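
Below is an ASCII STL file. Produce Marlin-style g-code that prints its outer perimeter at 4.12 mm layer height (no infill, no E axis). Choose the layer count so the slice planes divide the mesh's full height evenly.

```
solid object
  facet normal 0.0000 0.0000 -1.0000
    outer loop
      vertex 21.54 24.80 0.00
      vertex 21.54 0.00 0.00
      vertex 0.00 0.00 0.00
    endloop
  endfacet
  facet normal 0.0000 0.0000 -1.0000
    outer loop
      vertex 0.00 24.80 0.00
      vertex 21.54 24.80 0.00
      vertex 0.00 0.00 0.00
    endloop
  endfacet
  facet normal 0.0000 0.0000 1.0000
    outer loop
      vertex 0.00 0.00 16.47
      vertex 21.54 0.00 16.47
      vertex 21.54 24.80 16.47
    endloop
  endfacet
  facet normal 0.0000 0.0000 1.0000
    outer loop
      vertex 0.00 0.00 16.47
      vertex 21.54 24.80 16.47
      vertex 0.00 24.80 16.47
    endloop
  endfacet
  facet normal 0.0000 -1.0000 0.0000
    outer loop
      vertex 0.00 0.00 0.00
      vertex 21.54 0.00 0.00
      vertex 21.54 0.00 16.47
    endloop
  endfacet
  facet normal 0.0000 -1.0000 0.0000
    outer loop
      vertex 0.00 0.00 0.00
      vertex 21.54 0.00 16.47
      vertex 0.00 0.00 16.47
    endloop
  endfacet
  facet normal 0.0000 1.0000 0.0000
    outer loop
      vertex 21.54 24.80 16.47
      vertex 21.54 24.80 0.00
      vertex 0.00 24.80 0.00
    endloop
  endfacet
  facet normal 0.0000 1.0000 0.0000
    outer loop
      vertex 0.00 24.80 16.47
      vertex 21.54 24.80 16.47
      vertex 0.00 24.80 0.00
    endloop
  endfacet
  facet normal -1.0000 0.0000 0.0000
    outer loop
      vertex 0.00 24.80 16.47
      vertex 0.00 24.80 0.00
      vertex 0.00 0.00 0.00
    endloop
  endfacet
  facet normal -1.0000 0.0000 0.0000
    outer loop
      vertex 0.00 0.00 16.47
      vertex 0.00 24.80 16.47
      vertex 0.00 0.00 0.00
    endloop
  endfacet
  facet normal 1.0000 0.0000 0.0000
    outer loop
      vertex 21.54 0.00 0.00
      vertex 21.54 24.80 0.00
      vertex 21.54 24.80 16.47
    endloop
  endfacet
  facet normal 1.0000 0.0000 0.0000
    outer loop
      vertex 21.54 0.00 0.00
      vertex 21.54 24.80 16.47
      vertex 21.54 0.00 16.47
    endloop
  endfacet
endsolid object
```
; perimeter-only toolpath
G21 ; units = mm
G90 ; absolute positioning
G28 ; home
; layer 1
G0 Z4.12
G0 X0.00 Y0.00
G1 X21.54 Y0.00
G1 X21.54 Y24.80
G1 X0.00 Y24.80
G1 X0.00 Y0.00
; layer 2
G0 Z8.23
G0 X0.00 Y0.00
G1 X21.54 Y0.00
G1 X21.54 Y24.80
G1 X0.00 Y24.80
G1 X0.00 Y0.00
; layer 3
G0 Z12.35
G0 X0.00 Y0.00
G1 X21.54 Y0.00
G1 X21.54 Y24.80
G1 X0.00 Y24.80
G1 X0.00 Y0.00
; layer 4
G0 Z16.47
G0 X0.00 Y0.00
G1 X21.54 Y0.00
G1 X21.54 Y24.80
G1 X0.00 Y24.80
G1 X0.00 Y0.00
M2 ; end

The solid is a rectangular box, roughly 21.5 × 24.8 mm footprint and 16.5 mm tall. Slicing at Δz = 4.12 mm — 4 equal slices spanning the solid's height, so layer i sits at z = i·h/4 — gives 4 non-empty perimeters. Each is a 4-segment closed polygon; G0 lifts to the layer z and rapids to the start vertex, then G1 traces the edges.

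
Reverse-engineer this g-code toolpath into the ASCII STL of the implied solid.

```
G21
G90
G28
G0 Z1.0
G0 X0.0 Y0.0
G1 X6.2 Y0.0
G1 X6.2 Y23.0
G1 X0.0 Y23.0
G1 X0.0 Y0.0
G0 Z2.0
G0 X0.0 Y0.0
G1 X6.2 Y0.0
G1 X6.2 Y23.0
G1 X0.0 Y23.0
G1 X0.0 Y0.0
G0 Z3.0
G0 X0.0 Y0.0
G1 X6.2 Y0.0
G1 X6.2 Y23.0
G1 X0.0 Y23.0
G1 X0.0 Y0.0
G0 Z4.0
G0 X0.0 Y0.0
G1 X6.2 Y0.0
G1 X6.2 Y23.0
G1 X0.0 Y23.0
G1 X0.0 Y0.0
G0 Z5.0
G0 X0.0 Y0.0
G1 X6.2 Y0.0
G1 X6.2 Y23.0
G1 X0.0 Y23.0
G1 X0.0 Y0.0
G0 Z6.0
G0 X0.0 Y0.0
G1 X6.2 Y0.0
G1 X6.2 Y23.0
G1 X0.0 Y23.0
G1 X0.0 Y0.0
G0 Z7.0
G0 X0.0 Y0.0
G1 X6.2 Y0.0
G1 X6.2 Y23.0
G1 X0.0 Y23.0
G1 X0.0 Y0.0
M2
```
solid part
  facet normal 0.0000 0.0000 -1.0000
    outer loop
      vertex 6.2 23.0 0.0
      vertex 6.2 0.0 0.0
      vertex 0.0 0.0 0.0
    endloop
  endfacet
  facet normal 0.0000 0.0000 -1.0000
    outer loop
      vertex 0.0 23.0 0.0
      vertex 6.2 23.0 0.0
      vertex 0.0 0.0 0.0
    endloop
  endfacet
  facet normal 0.0000 0.0000 1.0000
    outer loop
      vertex 0.0 0.0 7.0
      vertex 6.2 0.0 7.0
      vertex 6.2 23.0 7.0
    endloop
  endfacet
  facet normal 0.0000 0.0000 1.0000
    outer loop
      vertex 0.0 0.0 7.0
      vertex 6.2 23.0 7.0
      vertex 0.0 23.0 7.0
    endloop
  endfacet
  facet normal 0.0000 -1.0000 0.0000
    outer loop
      vertex 0.0 0.0 0.0
      vertex 6.2 0.0 0.0
      vertex 6.2 0.0 7.0
    endloop
  endfacet
  facet normal 0.0000 -1.0000 0.0000
    outer loop
      vertex 0.0 0.0 0.0
      vertex 6.2 0.0 7.0
      vertex 0.0 0.0 7.0
    endloop
  endfacet
  facet normal 0.0000 1.0000 0.0000
    outer loop
      vertex 6.2 23.0 7.0
      vertex 6.2 23.0 0.0
      vertex 0.0 23.0 0.0
    endloop
  endfacet
  facet normal 0.0000 1.0000 0.0000
    outer loop
      vertex 0.0 23.0 7.0
      vertex 6.2 23.0 7.0
      vertex 0.0 23.0 0.0
    endloop
  endfacet
  facet normal -1.0000 0.0000 0.0000
    outer loop
      vertex 0.0 23.0 7.0
      vertex 0.0 23.0 0.0
      vertex 0.0 0.0 0.0
    endloop
  endfacet
  facet normal -1.0000 0.0000 0.0000
    outer loop
      vertex 0.0 0.0 7.0
      vertex 0.0 23.0 7.0
      vertex 0.0 0.0 0.0
    endloop
  endfacet
  facet normal 1.0000 0.0000 0.0000
    outer loop
      vertex 6.2 0.0 0.0
      vertex 6.2 23.0 0.0
      vertex 6.2 23.0 7.0
    endloop
  endfacet
  facet normal 1.0000 0.0000 0.0000
    outer loop
      vertex 6.2 0.0 0.0
      vertex 6.2 23.0 7.0
      vertex 6.2 0.0 7.0
    endloop
  endfacet
endsolid part

The G0 Z moves step by Δz≈1.0 mm. Every layer's G1 loop is the same polygon, so the solid is a straight extrusion of it from z=0 to z≈7. Closing with flat bottom and top caps and triangulating gives 12 facets — a rectangular box, roughly 6.2 × 23 mm footprint and 7 mm tall.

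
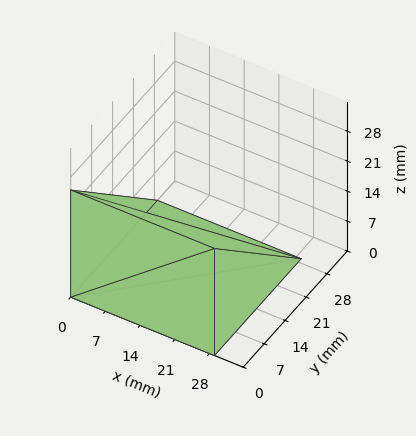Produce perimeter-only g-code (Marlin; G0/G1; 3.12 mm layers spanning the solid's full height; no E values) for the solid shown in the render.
Reading the render: the shape is a wedge (ramp): 29 × 29 mm base, rising to 25 mm along the y=0 edge and sloping linearly to z=0 at y=29 (dimensions read to the nearest mm from the axis ticks). For the g-code, the solid's height is divided into equal slices at the stated Δz and each level perimeter traced with G1 moves after a G0 lift.

; perimeter-only toolpath
G21 ; units = mm
G90 ; absolute positioning
G28 ; home
; layer 1
G0 Z3.12
G0 X0.00 Y0.00
G1 X29.00 Y0.00
G1 X29.00 Y25.38
G1 X0.00 Y25.38
G1 X0.00 Y0.00
; layer 2
G0 Z6.25
G0 X0.00 Y0.00
G1 X29.00 Y0.00
G1 X29.00 Y21.75
G1 X0.00 Y21.75
G1 X0.00 Y0.00
; layer 3
G0 Z9.38
G0 X0.00 Y0.00
G1 X29.00 Y0.00
G1 X29.00 Y18.12
G1 X0.00 Y18.12
G1 X0.00 Y0.00
; layer 4
G0 Z12.50
G0 X0.00 Y0.00
G1 X29.00 Y0.00
G1 X29.00 Y14.50
G1 X0.00 Y14.50
G1 X0.00 Y0.00
; layer 5
G0 Z15.62
G0 X0.00 Y0.00
G1 X29.00 Y0.00
G1 X29.00 Y10.88
G1 X0.00 Y10.88
G1 X0.00 Y0.00
; layer 6
G0 Z18.75
G0 X0.00 Y0.00
G1 X29.00 Y0.00
G1 X29.00 Y7.25
G1 X0.00 Y7.25
G1 X0.00 Y0.00
; layer 7
G0 Z21.88
G0 X0.00 Y0.00
G1 X29.00 Y0.00
G1 X29.00 Y3.62
G1 X0.00 Y3.62
G1 X0.00 Y0.00
M2 ; end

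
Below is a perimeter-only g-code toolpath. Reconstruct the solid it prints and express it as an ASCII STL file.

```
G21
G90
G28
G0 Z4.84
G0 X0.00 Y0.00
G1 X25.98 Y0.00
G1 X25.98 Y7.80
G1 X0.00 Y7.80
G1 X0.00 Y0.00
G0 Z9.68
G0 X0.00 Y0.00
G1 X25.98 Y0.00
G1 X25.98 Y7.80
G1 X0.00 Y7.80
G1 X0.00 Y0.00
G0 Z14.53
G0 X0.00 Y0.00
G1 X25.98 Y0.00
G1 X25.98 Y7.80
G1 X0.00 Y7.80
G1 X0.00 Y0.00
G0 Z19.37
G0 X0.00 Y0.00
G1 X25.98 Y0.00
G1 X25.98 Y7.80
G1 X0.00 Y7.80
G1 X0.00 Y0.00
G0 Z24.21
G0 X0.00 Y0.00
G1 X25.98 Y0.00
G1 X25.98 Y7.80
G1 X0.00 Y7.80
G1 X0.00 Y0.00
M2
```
solid part
  facet normal 0.0000 0.0000 -1.0000
    outer loop
      vertex 25.98 7.80 0.00
      vertex 25.98 0.00 0.00
      vertex 0.00 0.00 0.00
    endloop
  endfacet
  facet normal 0.0000 0.0000 -1.0000
    outer loop
      vertex 0.00 7.80 0.00
      vertex 25.98 7.80 0.00
      vertex 0.00 0.00 0.00
    endloop
  endfacet
  facet normal 0.0000 0.0000 1.0000
    outer loop
      vertex 0.00 0.00 24.21
      vertex 25.98 0.00 24.21
      vertex 25.98 7.80 24.21
    endloop
  endfacet
  facet normal 0.0000 0.0000 1.0000
    outer loop
      vertex 0.00 0.00 24.21
      vertex 25.98 7.80 24.21
      vertex 0.00 7.80 24.21
    endloop
  endfacet
  facet normal 0.0000 -1.0000 0.0000
    outer loop
      vertex 0.00 0.00 0.00
      vertex 25.98 0.00 0.00
      vertex 25.98 0.00 24.21
    endloop
  endfacet
  facet normal 0.0000 -1.0000 0.0000
    outer loop
      vertex 0.00 0.00 0.00
      vertex 25.98 0.00 24.21
      vertex 0.00 0.00 24.21
    endloop
  endfacet
  facet normal 0.0000 1.0000 0.0000
    outer loop
      vertex 25.98 7.80 24.21
      vertex 25.98 7.80 0.00
      vertex 0.00 7.80 0.00
    endloop
  endfacet
  facet normal 0.0000 1.0000 0.0000
    outer loop
      vertex 0.00 7.80 24.21
      vertex 25.98 7.80 24.21
      vertex 0.00 7.80 0.00
    endloop
  endfacet
  facet normal -1.0000 0.0000 0.0000
    outer loop
      vertex 0.00 7.80 24.21
      vertex 0.00 7.80 0.00
      vertex 0.00 0.00 0.00
    endloop
  endfacet
  facet normal -1.0000 0.0000 0.0000
    outer loop
      vertex 0.00 0.00 24.21
      vertex 0.00 7.80 24.21
      vertex 0.00 0.00 0.00
    endloop
  endfacet
  facet normal 1.0000 0.0000 0.0000
    outer loop
      vertex 25.98 0.00 0.00
      vertex 25.98 7.80 0.00
      vertex 25.98 7.80 24.21
    endloop
  endfacet
  facet normal 1.0000 0.0000 0.0000
    outer loop
      vertex 25.98 0.00 0.00
      vertex 25.98 7.80 24.21
      vertex 25.98 0.00 24.21
    endloop
  endfacet
endsolid part

The G0 Z moves step by Δz≈4.84 mm. Every layer's G1 loop is the same polygon, so the solid is a straight extrusion of it from z=0 to z≈24.2. Closing with flat bottom and top caps and triangulating gives 12 facets — a rectangular box, roughly 26 × 7.8 mm footprint and 24.2 mm tall.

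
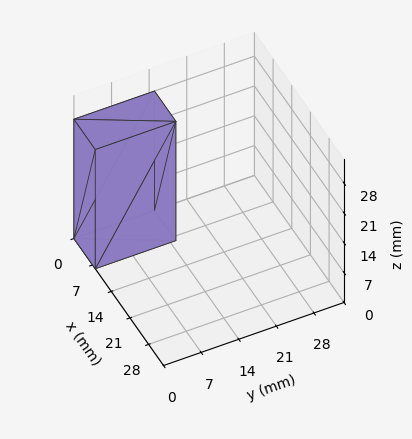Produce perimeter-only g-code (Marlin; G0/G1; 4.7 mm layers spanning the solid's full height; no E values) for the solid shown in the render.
Reading the render: the shape is a rectangular box, roughly 8 × 15 mm footprint and 28 mm tall (dimensions read to the nearest mm from the axis ticks). For the g-code, the solid's height is divided into equal slices at the stated Δz and each level perimeter traced with G1 moves after a G0 lift.

; perimeter-only toolpath
G21 ; units = mm
G90 ; absolute positioning
G28 ; home
; layer 1
G0 Z4.7
G0 X0.0 Y0.0
G1 X8.0 Y0.0
G1 X8.0 Y15.0
G1 X0.0 Y15.0
G1 X0.0 Y0.0
; layer 2
G0 Z9.3
G0 X0.0 Y0.0
G1 X8.0 Y0.0
G1 X8.0 Y15.0
G1 X0.0 Y15.0
G1 X0.0 Y0.0
; layer 3
G0 Z14.0
G0 X0.0 Y0.0
G1 X8.0 Y0.0
G1 X8.0 Y15.0
G1 X0.0 Y15.0
G1 X0.0 Y0.0
; layer 4
G0 Z18.7
G0 X0.0 Y0.0
G1 X8.0 Y0.0
G1 X8.0 Y15.0
G1 X0.0 Y15.0
G1 X0.0 Y0.0
; layer 5
G0 Z23.3
G0 X0.0 Y0.0
G1 X8.0 Y0.0
G1 X8.0 Y15.0
G1 X0.0 Y15.0
G1 X0.0 Y0.0
; layer 6
G0 Z28.0
G0 X0.0 Y0.0
G1 X8.0 Y0.0
G1 X8.0 Y15.0
G1 X0.0 Y15.0
G1 X0.0 Y0.0
M2 ; end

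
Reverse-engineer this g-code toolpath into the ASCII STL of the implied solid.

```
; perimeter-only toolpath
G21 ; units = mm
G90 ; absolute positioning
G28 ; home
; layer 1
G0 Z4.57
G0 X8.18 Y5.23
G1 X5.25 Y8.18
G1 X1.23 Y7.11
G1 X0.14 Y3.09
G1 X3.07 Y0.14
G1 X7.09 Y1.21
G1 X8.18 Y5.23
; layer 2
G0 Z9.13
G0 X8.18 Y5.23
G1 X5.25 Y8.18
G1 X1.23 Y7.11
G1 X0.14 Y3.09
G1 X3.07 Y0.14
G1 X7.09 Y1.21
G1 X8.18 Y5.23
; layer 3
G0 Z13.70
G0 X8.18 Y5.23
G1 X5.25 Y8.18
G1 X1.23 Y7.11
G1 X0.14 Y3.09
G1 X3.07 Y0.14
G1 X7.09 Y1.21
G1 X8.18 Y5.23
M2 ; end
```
solid part
  facet normal 0.0000 0.0000 -1.0000
    outer loop
      vertex 1.23 7.11 0.00
      vertex 5.25 8.18 0.00
      vertex 8.18 5.23 0.00
    endloop
  endfacet
  facet normal 0.0000 0.0000 -1.0000
    outer loop
      vertex 0.14 3.09 0.00
      vertex 1.23 7.11 0.00
      vertex 8.18 5.23 0.00
    endloop
  endfacet
  facet normal 0.0000 0.0000 -1.0000
    outer loop
      vertex 3.07 0.14 0.00
      vertex 0.14 3.09 0.00
      vertex 8.18 5.23 0.00
    endloop
  endfacet
  facet normal 0.0000 0.0000 -1.0000
    outer loop
      vertex 7.09 1.21 0.00
      vertex 3.07 0.14 0.00
      vertex 8.18 5.23 0.00
    endloop
  endfacet
  facet normal 0.0000 0.0000 1.0000
    outer loop
      vertex 8.18 5.23 13.70
      vertex 5.25 8.18 13.70
      vertex 1.23 7.11 13.70
    endloop
  endfacet
  facet normal 0.0000 0.0000 1.0000
    outer loop
      vertex 8.18 5.23 13.70
      vertex 1.23 7.11 13.70
      vertex 0.14 3.09 13.70
    endloop
  endfacet
  facet normal 0.0000 0.0000 1.0000
    outer loop
      vertex 8.18 5.23 13.70
      vertex 0.14 3.09 13.70
      vertex 3.07 0.14 13.70
    endloop
  endfacet
  facet normal 0.0000 0.0000 1.0000
    outer loop
      vertex 8.18 5.23 13.70
      vertex 3.07 0.14 13.70
      vertex 7.09 1.21 13.70
    endloop
  endfacet
  facet normal 0.7095 0.7047 0.0000
    outer loop
      vertex 8.18 5.23 0.00
      vertex 5.25 8.18 0.00
      vertex 5.25 8.18 13.70
    endloop
  endfacet
  facet normal 0.7095 0.7047 0.0000
    outer loop
      vertex 8.18 5.23 0.00
      vertex 5.25 8.18 13.70
      vertex 8.18 5.23 13.70
    endloop
  endfacet
  facet normal -0.2572 0.9664 0.0000
    outer loop
      vertex 5.25 8.18 0.00
      vertex 1.23 7.11 0.00
      vertex 1.23 7.11 13.70
    endloop
  endfacet
  facet normal -0.2572 0.9664 0.0000
    outer loop
      vertex 5.25 8.18 0.00
      vertex 1.23 7.11 13.70
      vertex 5.25 8.18 13.70
    endloop
  endfacet
  facet normal -0.9652 0.2617 0.0000
    outer loop
      vertex 1.23 7.11 0.00
      vertex 0.14 3.09 0.00
      vertex 0.14 3.09 13.70
    endloop
  endfacet
  facet normal -0.9652 0.2617 0.0000
    outer loop
      vertex 1.23 7.11 0.00
      vertex 0.14 3.09 13.70
      vertex 1.23 7.11 13.70
    endloop
  endfacet
  facet normal -0.7095 -0.7047 0.0000
    outer loop
      vertex 0.14 3.09 0.00
      vertex 3.07 0.14 0.00
      vertex 3.07 0.14 13.70
    endloop
  endfacet
  facet normal -0.7095 -0.7047 0.0000
    outer loop
      vertex 0.14 3.09 0.00
      vertex 3.07 0.14 13.70
      vertex 0.14 3.09 13.70
    endloop
  endfacet
  facet normal 0.2572 -0.9664 0.0000
    outer loop
      vertex 3.07 0.14 0.00
      vertex 7.09 1.21 0.00
      vertex 7.09 1.21 13.70
    endloop
  endfacet
  facet normal 0.2572 -0.9664 0.0000
    outer loop
      vertex 3.07 0.14 0.00
      vertex 7.09 1.21 13.70
      vertex 3.07 0.14 13.70
    endloop
  endfacet
  facet normal 0.9652 -0.2617 0.0000
    outer loop
      vertex 7.09 1.21 0.00
      vertex 8.18 5.23 0.00
      vertex 8.18 5.23 13.70
    endloop
  endfacet
  facet normal 0.9652 -0.2617 0.0000
    outer loop
      vertex 7.09 1.21 0.00
      vertex 8.18 5.23 13.70
      vertex 7.09 1.21 13.70
    endloop
  endfacet
endsolid part

The G0 Z moves step by Δz≈4.57 mm. Every layer's G1 loop is the same polygon, so the solid is a straight extrusion of it from z=0 to z≈13.7. Closing with flat bottom and top caps and triangulating gives 20 facets — a regular 6-sided prism (a cylinder approximated with 6 flat sides), circumscribed radius ≈ 4.16 mm, height ≈ 13.7 mm.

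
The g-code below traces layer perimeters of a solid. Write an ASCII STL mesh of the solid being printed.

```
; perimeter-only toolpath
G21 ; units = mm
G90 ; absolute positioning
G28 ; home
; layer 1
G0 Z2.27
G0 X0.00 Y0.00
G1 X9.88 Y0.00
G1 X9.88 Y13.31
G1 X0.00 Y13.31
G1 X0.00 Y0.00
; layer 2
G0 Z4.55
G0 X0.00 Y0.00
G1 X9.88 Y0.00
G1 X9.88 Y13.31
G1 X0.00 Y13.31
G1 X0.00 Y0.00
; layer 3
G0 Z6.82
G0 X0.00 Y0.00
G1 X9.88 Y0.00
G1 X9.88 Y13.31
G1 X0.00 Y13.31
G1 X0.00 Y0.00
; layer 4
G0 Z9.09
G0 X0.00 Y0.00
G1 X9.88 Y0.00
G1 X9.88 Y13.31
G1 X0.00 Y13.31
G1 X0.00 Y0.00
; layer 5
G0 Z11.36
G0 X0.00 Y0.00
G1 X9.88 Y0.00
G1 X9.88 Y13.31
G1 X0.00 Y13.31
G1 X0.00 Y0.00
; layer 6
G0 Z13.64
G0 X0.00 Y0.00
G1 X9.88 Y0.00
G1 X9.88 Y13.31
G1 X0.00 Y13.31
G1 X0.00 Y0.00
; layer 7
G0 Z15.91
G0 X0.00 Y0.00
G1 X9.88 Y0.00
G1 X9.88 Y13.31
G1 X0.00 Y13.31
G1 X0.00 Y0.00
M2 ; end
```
solid part
  facet normal 0.0000 0.0000 -1.0000
    outer loop
      vertex 9.88 13.31 0.00
      vertex 9.88 0.00 0.00
      vertex 0.00 0.00 0.00
    endloop
  endfacet
  facet normal 0.0000 0.0000 -1.0000
    outer loop
      vertex 0.00 13.31 0.00
      vertex 9.88 13.31 0.00
      vertex 0.00 0.00 0.00
    endloop
  endfacet
  facet normal 0.0000 0.0000 1.0000
    outer loop
      vertex 0.00 0.00 15.91
      vertex 9.88 0.00 15.91
      vertex 9.88 13.31 15.91
    endloop
  endfacet
  facet normal 0.0000 0.0000 1.0000
    outer loop
      vertex 0.00 0.00 15.91
      vertex 9.88 13.31 15.91
      vertex 0.00 13.31 15.91
    endloop
  endfacet
  facet normal 0.0000 -1.0000 0.0000
    outer loop
      vertex 0.00 0.00 0.00
      vertex 9.88 0.00 0.00
      vertex 9.88 0.00 15.91
    endloop
  endfacet
  facet normal 0.0000 -1.0000 0.0000
    outer loop
      vertex 0.00 0.00 0.00
      vertex 9.88 0.00 15.91
      vertex 0.00 0.00 15.91
    endloop
  endfacet
  facet normal 0.0000 1.0000 0.0000
    outer loop
      vertex 9.88 13.31 15.91
      vertex 9.88 13.31 0.00
      vertex 0.00 13.31 0.00
    endloop
  endfacet
  facet normal 0.0000 1.0000 0.0000
    outer loop
      vertex 0.00 13.31 15.91
      vertex 9.88 13.31 15.91
      vertex 0.00 13.31 0.00
    endloop
  endfacet
  facet normal -1.0000 0.0000 0.0000
    outer loop
      vertex 0.00 13.31 15.91
      vertex 0.00 13.31 0.00
      vertex 0.00 0.00 0.00
    endloop
  endfacet
  facet normal -1.0000 0.0000 0.0000
    outer loop
      vertex 0.00 0.00 15.91
      vertex 0.00 13.31 15.91
      vertex 0.00 0.00 0.00
    endloop
  endfacet
  facet normal 1.0000 0.0000 0.0000
    outer loop
      vertex 9.88 0.00 0.00
      vertex 9.88 13.31 0.00
      vertex 9.88 13.31 15.91
    endloop
  endfacet
  facet normal 1.0000 0.0000 0.0000
    outer loop
      vertex 9.88 0.00 0.00
      vertex 9.88 13.31 15.91
      vertex 9.88 0.00 15.91
    endloop
  endfacet
endsolid part

The G0 Z moves step by Δz≈2.27 mm. Every layer's G1 loop is the same polygon, so the solid is a straight extrusion of it from z=0 to z≈15.9. Closing with flat bottom and top caps and triangulating gives 12 facets — a rectangular box, roughly 9.88 × 13.3 mm footprint and 15.9 mm tall.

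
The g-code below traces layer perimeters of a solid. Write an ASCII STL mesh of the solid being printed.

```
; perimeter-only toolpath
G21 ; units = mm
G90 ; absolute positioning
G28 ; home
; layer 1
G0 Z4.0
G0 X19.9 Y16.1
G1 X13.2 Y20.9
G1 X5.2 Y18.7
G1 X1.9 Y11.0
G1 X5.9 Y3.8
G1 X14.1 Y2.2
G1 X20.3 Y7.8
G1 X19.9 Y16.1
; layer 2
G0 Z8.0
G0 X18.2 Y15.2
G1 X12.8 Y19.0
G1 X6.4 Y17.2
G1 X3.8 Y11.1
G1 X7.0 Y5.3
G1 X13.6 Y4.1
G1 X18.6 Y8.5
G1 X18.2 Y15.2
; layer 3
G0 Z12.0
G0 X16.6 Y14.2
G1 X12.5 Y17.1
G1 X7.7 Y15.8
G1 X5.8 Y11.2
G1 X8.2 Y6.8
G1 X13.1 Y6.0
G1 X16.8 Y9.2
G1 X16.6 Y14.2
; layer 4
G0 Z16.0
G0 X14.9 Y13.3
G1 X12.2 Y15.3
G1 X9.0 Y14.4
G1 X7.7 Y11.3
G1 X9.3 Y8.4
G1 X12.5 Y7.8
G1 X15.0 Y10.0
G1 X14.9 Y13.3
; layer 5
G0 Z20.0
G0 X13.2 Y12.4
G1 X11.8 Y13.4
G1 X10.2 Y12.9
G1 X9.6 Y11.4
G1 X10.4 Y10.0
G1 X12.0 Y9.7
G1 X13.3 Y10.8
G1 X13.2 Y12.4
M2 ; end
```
solid part
  facet normal 0.0000 0.0000 -1.0000
    outer loop
      vertex 3.9 20.1 0.0
      vertex 13.5 22.8 0.0
      vertex 21.6 17.0 0.0
    endloop
  endfacet
  facet normal 0.0000 0.0000 -1.0000
    outer loop
      vertex 0.0 10.9 0.0
      vertex 3.9 20.1 0.0
      vertex 21.6 17.0 0.0
    endloop
  endfacet
  facet normal 0.0000 0.0000 -1.0000
    outer loop
      vertex 4.8 2.2 0.0
      vertex 0.0 10.9 0.0
      vertex 21.6 17.0 0.0
    endloop
  endfacet
  facet normal 0.0000 0.0000 -1.0000
    outer loop
      vertex 14.6 0.4 0.0
      vertex 4.8 2.2 0.0
      vertex 21.6 17.0 0.0
    endloop
  endfacet
  facet normal 0.0000 0.0000 -1.0000
    outer loop
      vertex 22.1 7.0 0.0
      vertex 14.6 0.4 0.0
      vertex 21.6 17.0 0.0
    endloop
  endfacet
  facet normal 0.5346 0.7466 0.3961
    outer loop
      vertex 21.6 17.0 0.0
      vertex 13.5 22.8 0.0
      vertex 11.5 11.5 24.0
    endloop
  endfacet
  facet normal -0.2487 0.8841 0.3956
    outer loop
      vertex 13.5 22.8 0.0
      vertex 3.9 20.1 0.0
      vertex 11.5 11.5 24.0
    endloop
  endfacet
  facet normal -0.8454 0.3584 0.3961
    outer loop
      vertex 3.9 20.1 0.0
      vertex 0.0 10.9 0.0
      vertex 11.5 11.5 24.0
    endloop
  endfacet
  facet normal -0.8039 -0.4435 0.3963
    outer loop
      vertex 0.0 10.9 0.0
      vertex 4.8 2.2 0.0
      vertex 11.5 11.5 24.0
    endloop
  endfacet
  facet normal -0.1659 -0.9030 0.3962
    outer loop
      vertex 4.8 2.2 0.0
      vertex 14.6 0.4 0.0
      vertex 11.5 11.5 24.0
    endloop
  endfacet
  facet normal 0.6063 -0.6890 0.3970
    outer loop
      vertex 14.6 0.4 0.0
      vertex 22.1 7.0 0.0
      vertex 11.5 11.5 24.0
    endloop
  endfacet
  facet normal 0.9169 0.0458 0.3964
    outer loop
      vertex 22.1 7.0 0.0
      vertex 21.6 17.0 0.0
      vertex 11.5 11.5 24.0
    endloop
  endfacet
endsolid part

The G0 Z moves step by Δz≈4.0 mm. The G1 loops shrink linearly with z, so the solid tapers from its base footprint up to z≈24. Closing with a flat bottom cap and the tapered top and triangulating gives 12 facets — a regular 7-sided pyramid, base circumscribed radius ≈ 11.5 mm, apex at z ≈ 24 mm.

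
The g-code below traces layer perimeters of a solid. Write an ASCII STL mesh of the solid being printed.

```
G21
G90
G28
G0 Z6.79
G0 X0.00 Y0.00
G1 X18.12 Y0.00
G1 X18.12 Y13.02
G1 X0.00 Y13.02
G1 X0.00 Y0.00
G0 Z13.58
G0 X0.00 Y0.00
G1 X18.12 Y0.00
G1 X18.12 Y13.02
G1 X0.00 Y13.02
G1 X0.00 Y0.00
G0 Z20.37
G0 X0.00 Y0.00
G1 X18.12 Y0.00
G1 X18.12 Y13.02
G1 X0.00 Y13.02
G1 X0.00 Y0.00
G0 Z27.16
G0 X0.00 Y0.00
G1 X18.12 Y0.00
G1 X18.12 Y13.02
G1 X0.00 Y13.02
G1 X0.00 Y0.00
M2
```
solid part
  facet normal 0.0000 0.0000 -1.0000
    outer loop
      vertex 18.12 13.02 0.00
      vertex 18.12 0.00 0.00
      vertex 0.00 0.00 0.00
    endloop
  endfacet
  facet normal 0.0000 0.0000 -1.0000
    outer loop
      vertex 0.00 13.02 0.00
      vertex 18.12 13.02 0.00
      vertex 0.00 0.00 0.00
    endloop
  endfacet
  facet normal 0.0000 0.0000 1.0000
    outer loop
      vertex 0.00 0.00 27.16
      vertex 18.12 0.00 27.16
      vertex 18.12 13.02 27.16
    endloop
  endfacet
  facet normal 0.0000 0.0000 1.0000
    outer loop
      vertex 0.00 0.00 27.16
      vertex 18.12 13.02 27.16
      vertex 0.00 13.02 27.16
    endloop
  endfacet
  facet normal 0.0000 -1.0000 0.0000
    outer loop
      vertex 0.00 0.00 0.00
      vertex 18.12 0.00 0.00
      vertex 18.12 0.00 27.16
    endloop
  endfacet
  facet normal 0.0000 -1.0000 0.0000
    outer loop
      vertex 0.00 0.00 0.00
      vertex 18.12 0.00 27.16
      vertex 0.00 0.00 27.16
    endloop
  endfacet
  facet normal 0.0000 1.0000 0.0000
    outer loop
      vertex 18.12 13.02 27.16
      vertex 18.12 13.02 0.00
      vertex 0.00 13.02 0.00
    endloop
  endfacet
  facet normal 0.0000 1.0000 0.0000
    outer loop
      vertex 0.00 13.02 27.16
      vertex 18.12 13.02 27.16
      vertex 0.00 13.02 0.00
    endloop
  endfacet
  facet normal -1.0000 0.0000 0.0000
    outer loop
      vertex 0.00 13.02 27.16
      vertex 0.00 13.02 0.00
      vertex 0.00 0.00 0.00
    endloop
  endfacet
  facet normal -1.0000 0.0000 0.0000
    outer loop
      vertex 0.00 0.00 27.16
      vertex 0.00 13.02 27.16
      vertex 0.00 0.00 0.00
    endloop
  endfacet
  facet normal 1.0000 0.0000 0.0000
    outer loop
      vertex 18.12 0.00 0.00
      vertex 18.12 13.02 0.00
      vertex 18.12 13.02 27.16
    endloop
  endfacet
  facet normal 1.0000 0.0000 0.0000
    outer loop
      vertex 18.12 0.00 0.00
      vertex 18.12 13.02 27.16
      vertex 18.12 0.00 27.16
    endloop
  endfacet
endsolid part

The G0 Z moves step by Δz≈6.79 mm. Every layer's G1 loop is the same polygon, so the solid is a straight extrusion of it from z=0 to z≈27.2. Closing with flat bottom and top caps and triangulating gives 12 facets — a rectangular box, roughly 18.1 × 13 mm footprint and 27.2 mm tall.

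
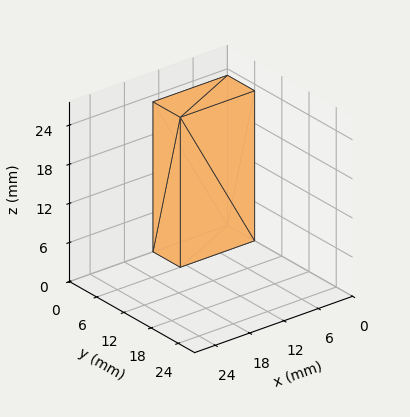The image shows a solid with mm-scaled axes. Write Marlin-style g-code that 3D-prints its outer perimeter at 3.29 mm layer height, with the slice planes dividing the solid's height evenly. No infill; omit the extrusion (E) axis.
Reading the render: the shape is a rectangular box, roughly 13 × 6 mm footprint and 23 mm tall (dimensions read to the nearest mm from the axis ticks). For the g-code, the solid's height is divided into equal slices at the stated Δz and each level perimeter traced with G1 moves after a G0 lift.

; perimeter-only toolpath
G21 ; units = mm
G90 ; absolute positioning
G28 ; home
; layer 1
G0 Z3.29
G0 X0.00 Y0.00
G1 X13.00 Y0.00
G1 X13.00 Y6.00
G1 X0.00 Y6.00
G1 X0.00 Y0.00
; layer 2
G0 Z6.57
G0 X0.00 Y0.00
G1 X13.00 Y0.00
G1 X13.00 Y6.00
G1 X0.00 Y6.00
G1 X0.00 Y0.00
; layer 3
G0 Z9.86
G0 X0.00 Y0.00
G1 X13.00 Y0.00
G1 X13.00 Y6.00
G1 X0.00 Y6.00
G1 X0.00 Y0.00
; layer 4
G0 Z13.14
G0 X0.00 Y0.00
G1 X13.00 Y0.00
G1 X13.00 Y6.00
G1 X0.00 Y6.00
G1 X0.00 Y0.00
; layer 5
G0 Z16.43
G0 X0.00 Y0.00
G1 X13.00 Y0.00
G1 X13.00 Y6.00
G1 X0.00 Y6.00
G1 X0.00 Y0.00
; layer 6
G0 Z19.71
G0 X0.00 Y0.00
G1 X13.00 Y0.00
G1 X13.00 Y6.00
G1 X0.00 Y6.00
G1 X0.00 Y0.00
; layer 7
G0 Z23.00
G0 X0.00 Y0.00
G1 X13.00 Y0.00
G1 X13.00 Y6.00
G1 X0.00 Y6.00
G1 X0.00 Y0.00
M2 ; end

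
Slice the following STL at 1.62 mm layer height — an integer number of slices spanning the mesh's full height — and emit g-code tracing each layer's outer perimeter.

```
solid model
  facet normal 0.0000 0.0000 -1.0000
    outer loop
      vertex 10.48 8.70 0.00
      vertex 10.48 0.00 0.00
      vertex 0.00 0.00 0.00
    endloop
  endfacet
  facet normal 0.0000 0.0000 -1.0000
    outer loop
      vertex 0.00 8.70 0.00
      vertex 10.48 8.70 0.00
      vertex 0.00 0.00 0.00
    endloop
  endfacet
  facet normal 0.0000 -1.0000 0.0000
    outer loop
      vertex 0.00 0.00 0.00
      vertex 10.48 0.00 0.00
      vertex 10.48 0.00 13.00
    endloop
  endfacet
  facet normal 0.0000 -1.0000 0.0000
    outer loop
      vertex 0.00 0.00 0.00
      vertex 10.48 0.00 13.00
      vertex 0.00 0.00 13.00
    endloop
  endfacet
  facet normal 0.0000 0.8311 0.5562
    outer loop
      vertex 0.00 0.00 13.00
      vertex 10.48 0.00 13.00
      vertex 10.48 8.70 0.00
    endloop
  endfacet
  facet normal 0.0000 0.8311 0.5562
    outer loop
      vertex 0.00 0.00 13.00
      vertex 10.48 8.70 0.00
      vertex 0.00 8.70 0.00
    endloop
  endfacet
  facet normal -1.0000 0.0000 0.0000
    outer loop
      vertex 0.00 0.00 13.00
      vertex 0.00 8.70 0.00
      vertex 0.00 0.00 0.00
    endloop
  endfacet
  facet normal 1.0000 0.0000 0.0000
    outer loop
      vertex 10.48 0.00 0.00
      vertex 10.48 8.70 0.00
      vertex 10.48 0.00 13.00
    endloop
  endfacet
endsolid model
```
; perimeter-only toolpath
G21 ; units = mm
G90 ; absolute positioning
G28 ; home
; layer 1
G0 Z1.62
G0 X0.00 Y0.00
G1 X10.48 Y0.00
G1 X10.48 Y7.61
G1 X0.00 Y7.61
G1 X0.00 Y0.00
; layer 2
G0 Z3.25
G0 X0.00 Y0.00
G1 X10.48 Y0.00
G1 X10.48 Y6.52
G1 X0.00 Y6.52
G1 X0.00 Y0.00
; layer 3
G0 Z4.88
G0 X0.00 Y0.00
G1 X10.48 Y0.00
G1 X10.48 Y5.44
G1 X0.00 Y5.44
G1 X0.00 Y0.00
; layer 4
G0 Z6.50
G0 X0.00 Y0.00
G1 X10.48 Y0.00
G1 X10.48 Y4.35
G1 X0.00 Y4.35
G1 X0.00 Y0.00
; layer 5
G0 Z8.12
G0 X0.00 Y0.00
G1 X10.48 Y0.00
G1 X10.48 Y3.26
G1 X0.00 Y3.26
G1 X0.00 Y0.00
; layer 6
G0 Z9.75
G0 X0.00 Y0.00
G1 X10.48 Y0.00
G1 X10.48 Y2.17
G1 X0.00 Y2.17
G1 X0.00 Y0.00
; layer 7
G0 Z11.38
G0 X0.00 Y0.00
G1 X10.48 Y0.00
G1 X10.48 Y1.09
G1 X0.00 Y1.09
G1 X0.00 Y0.00
M2 ; end

The solid is a wedge (ramp): 10.5 × 8.7 mm base, rising to 13 mm along the y=0 edge and sloping linearly to z=0 at y=8.7. Slicing at Δz = 1.62 mm — 8 equal slices spanning the solid's height, so layer i sits at z = i·h/8 — gives 7 non-empty perimeters. Each is a 4-segment closed polygon; G0 lifts to the layer z and rapids to the start vertex, then G1 traces the edges. The cross-section shrinks linearly with z (the slice at the apex is degenerate and omitted).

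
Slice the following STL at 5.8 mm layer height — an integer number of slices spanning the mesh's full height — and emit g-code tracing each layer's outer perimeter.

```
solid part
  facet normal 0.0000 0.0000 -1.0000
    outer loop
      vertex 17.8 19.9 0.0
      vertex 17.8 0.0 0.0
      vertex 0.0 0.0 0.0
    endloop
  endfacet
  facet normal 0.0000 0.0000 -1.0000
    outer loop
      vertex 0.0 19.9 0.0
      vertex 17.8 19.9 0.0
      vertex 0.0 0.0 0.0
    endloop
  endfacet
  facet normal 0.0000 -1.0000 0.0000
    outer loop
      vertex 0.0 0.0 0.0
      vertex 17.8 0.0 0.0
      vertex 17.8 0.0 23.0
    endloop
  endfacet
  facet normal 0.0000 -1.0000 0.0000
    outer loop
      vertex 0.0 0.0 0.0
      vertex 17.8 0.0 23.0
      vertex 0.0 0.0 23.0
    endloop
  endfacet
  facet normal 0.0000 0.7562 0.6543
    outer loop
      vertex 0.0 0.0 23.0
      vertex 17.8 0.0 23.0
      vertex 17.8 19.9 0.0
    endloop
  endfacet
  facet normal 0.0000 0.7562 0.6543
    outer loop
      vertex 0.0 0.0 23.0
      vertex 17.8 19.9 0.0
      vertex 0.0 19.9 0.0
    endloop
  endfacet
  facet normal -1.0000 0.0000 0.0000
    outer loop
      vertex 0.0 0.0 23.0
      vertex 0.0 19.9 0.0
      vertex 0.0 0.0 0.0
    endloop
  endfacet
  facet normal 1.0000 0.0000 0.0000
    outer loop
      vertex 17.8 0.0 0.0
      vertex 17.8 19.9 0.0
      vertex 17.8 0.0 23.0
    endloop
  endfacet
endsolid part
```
; perimeter-only toolpath
G21 ; units = mm
G90 ; absolute positioning
G28 ; home
; layer 1
G0 Z5.8
G0 X0.0 Y0.0
G1 X17.8 Y0.0
G1 X17.8 Y14.9
G1 X0.0 Y14.9
G1 X0.0 Y0.0
; layer 2
G0 Z11.5
G0 X0.0 Y0.0
G1 X17.8 Y0.0
G1 X17.8 Y9.9
G1 X0.0 Y9.9
G1 X0.0 Y0.0
; layer 3
G0 Z17.2
G0 X0.0 Y0.0
G1 X17.8 Y0.0
G1 X17.8 Y5.0
G1 X0.0 Y5.0
G1 X0.0 Y0.0
M2 ; end

The solid is a wedge (ramp): 17.8 × 19.9 mm base, rising to 23 mm along the y=0 edge and sloping linearly to z=0 at y=19.9. Slicing at Δz = 5.8 mm — 4 equal slices spanning the solid's height, so layer i sits at z = i·h/4 — gives 3 non-empty perimeters. Each is a 4-segment closed polygon; G0 lifts to the layer z and rapids to the start vertex, then G1 traces the edges. The cross-section shrinks linearly with z (the slice at the apex is degenerate and omitted).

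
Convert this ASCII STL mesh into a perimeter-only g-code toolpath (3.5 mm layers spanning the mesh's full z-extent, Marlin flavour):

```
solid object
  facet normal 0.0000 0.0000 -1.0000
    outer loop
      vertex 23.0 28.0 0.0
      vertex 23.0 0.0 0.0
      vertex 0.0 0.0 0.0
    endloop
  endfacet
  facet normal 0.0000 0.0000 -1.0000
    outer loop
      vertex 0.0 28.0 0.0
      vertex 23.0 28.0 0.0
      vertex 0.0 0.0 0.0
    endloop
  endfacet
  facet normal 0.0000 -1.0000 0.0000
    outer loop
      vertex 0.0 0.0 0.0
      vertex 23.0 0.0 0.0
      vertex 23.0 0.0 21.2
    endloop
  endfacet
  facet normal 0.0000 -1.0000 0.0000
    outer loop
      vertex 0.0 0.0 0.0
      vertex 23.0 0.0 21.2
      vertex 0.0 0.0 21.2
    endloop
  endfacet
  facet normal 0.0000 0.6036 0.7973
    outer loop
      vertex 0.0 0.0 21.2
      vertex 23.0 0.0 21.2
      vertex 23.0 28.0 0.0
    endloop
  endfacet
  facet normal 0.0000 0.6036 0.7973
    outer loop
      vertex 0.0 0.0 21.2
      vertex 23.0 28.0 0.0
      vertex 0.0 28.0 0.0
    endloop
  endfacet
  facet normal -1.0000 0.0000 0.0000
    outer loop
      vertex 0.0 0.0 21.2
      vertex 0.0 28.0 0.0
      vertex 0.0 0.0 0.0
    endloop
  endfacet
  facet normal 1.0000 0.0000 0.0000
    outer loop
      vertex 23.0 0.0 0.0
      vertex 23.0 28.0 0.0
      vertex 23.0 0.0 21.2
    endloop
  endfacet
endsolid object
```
; perimeter-only toolpath
G21 ; units = mm
G90 ; absolute positioning
G28 ; home
; layer 1
G0 Z3.5
G0 X0.0 Y0.0
G1 X23.0 Y0.0
G1 X23.0 Y23.3
G1 X0.0 Y23.3
G1 X0.0 Y0.0
; layer 2
G0 Z7.1
G0 X0.0 Y0.0
G1 X23.0 Y0.0
G1 X23.0 Y18.7
G1 X0.0 Y18.7
G1 X0.0 Y0.0
; layer 3
G0 Z10.6
G0 X0.0 Y0.0
G1 X23.0 Y0.0
G1 X23.0 Y14.0
G1 X0.0 Y14.0
G1 X0.0 Y0.0
; layer 4
G0 Z14.1
G0 X0.0 Y0.0
G1 X23.0 Y0.0
G1 X23.0 Y9.3
G1 X0.0 Y9.3
G1 X0.0 Y0.0
; layer 5
G0 Z17.7
G0 X0.0 Y0.0
G1 X23.0 Y0.0
G1 X23.0 Y4.7
G1 X0.0 Y4.7
G1 X0.0 Y0.0
M2 ; end

The solid is a wedge (ramp): 23 × 28 mm base, rising to 21.2 mm along the y=0 edge and sloping linearly to z=0 at y=28. Slicing at Δz = 3.5 mm — 6 equal slices spanning the solid's height, so layer i sits at z = i·h/6 — gives 5 non-empty perimeters. Each is a 4-segment closed polygon; G0 lifts to the layer z and rapids to the start vertex, then G1 traces the edges. The cross-section shrinks linearly with z (the slice at the apex is degenerate and omitted).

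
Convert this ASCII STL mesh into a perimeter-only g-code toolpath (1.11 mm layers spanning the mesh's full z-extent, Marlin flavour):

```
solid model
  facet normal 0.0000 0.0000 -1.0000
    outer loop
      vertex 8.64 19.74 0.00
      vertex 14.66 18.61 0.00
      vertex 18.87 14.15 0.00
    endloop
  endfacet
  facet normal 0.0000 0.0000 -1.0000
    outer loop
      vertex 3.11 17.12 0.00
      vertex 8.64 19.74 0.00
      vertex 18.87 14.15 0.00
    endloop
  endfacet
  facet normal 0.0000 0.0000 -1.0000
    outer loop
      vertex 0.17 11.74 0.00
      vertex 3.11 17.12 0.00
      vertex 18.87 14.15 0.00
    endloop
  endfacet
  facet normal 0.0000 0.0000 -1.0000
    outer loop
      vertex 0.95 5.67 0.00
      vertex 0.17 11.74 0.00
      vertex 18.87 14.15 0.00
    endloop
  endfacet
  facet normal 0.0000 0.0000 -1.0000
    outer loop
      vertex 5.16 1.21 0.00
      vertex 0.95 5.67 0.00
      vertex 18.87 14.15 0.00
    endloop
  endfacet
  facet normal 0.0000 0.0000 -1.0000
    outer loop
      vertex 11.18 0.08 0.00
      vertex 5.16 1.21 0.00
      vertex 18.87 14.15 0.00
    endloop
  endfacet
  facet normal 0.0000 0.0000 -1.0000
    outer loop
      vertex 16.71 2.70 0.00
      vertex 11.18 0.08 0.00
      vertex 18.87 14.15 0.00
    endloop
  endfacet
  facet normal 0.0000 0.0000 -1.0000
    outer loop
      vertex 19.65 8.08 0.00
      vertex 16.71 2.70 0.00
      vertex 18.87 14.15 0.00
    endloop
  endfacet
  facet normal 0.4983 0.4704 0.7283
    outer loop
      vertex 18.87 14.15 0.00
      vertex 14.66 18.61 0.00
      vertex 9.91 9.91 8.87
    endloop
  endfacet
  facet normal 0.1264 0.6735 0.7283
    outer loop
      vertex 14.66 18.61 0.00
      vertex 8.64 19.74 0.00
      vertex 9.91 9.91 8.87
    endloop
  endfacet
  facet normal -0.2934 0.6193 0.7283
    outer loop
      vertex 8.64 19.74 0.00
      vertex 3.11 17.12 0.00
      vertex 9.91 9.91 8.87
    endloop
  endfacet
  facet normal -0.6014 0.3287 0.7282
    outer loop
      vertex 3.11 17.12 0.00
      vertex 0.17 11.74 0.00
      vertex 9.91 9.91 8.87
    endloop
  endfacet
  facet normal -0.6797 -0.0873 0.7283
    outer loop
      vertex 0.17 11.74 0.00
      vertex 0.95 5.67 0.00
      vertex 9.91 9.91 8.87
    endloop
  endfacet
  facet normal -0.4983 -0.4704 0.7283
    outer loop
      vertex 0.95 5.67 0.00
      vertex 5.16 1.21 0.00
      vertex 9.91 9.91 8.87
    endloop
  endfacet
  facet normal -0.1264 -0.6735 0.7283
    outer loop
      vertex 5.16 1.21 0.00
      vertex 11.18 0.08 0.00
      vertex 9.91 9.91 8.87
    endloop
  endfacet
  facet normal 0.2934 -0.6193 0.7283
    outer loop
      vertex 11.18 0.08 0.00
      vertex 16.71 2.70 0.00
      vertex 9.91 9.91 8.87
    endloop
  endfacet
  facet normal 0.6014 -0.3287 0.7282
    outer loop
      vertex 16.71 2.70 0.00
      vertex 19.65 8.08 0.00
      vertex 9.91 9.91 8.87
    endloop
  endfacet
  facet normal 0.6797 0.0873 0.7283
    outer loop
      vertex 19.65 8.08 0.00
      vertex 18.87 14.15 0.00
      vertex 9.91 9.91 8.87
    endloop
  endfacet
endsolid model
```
; perimeter-only toolpath
G21 ; units = mm
G90 ; absolute positioning
G28 ; home
; layer 1
G0 Z1.11
G0 X17.75 Y13.62
G1 X14.07 Y17.52
G1 X8.80 Y18.51
G1 X3.96 Y16.22
G1 X1.39 Y11.51
G1 X2.07 Y6.20
G1 X5.75 Y2.30
G1 X11.02 Y1.31
G1 X15.86 Y3.60
G1 X18.43 Y8.31
G1 X17.75 Y13.62
; layer 2
G0 Z2.22
G0 X16.63 Y13.09
G1 X13.47 Y16.43
G1 X8.96 Y17.28
G1 X4.81 Y15.32
G1 X2.60 Y11.28
G1 X3.19 Y6.73
G1 X6.35 Y3.38
G1 X10.86 Y2.54
G1 X15.01 Y4.50
G1 X17.21 Y8.54
G1 X16.63 Y13.09
; layer 3
G0 Z3.33
G0 X15.51 Y12.56
G1 X12.88 Y15.35
G1 X9.12 Y16.05
G1 X5.66 Y14.42
G1 X3.82 Y11.05
G1 X4.31 Y7.26
G1 X6.94 Y4.47
G1 X10.70 Y3.77
G1 X14.16 Y5.40
G1 X16.00 Y8.77
G1 X15.51 Y12.56
; layer 4
G0 Z4.43
G0 X14.39 Y12.03
G1 X12.29 Y14.26
G1 X9.28 Y14.82
G1 X6.51 Y13.52
G1 X5.04 Y10.82
G1 X5.43 Y7.79
G1 X7.54 Y5.56
G1 X10.54 Y5.00
G1 X13.31 Y6.30
G1 X14.78 Y9.00
G1 X14.39 Y12.03
; layer 5
G0 Z5.54
G0 X13.27 Y11.50
G1 X11.69 Y13.17
G1 X9.43 Y13.60
G1 X7.36 Y12.61
G1 X6.26 Y10.60
G1 X6.55 Y8.32
G1 X8.13 Y6.65
G1 X10.39 Y6.22
G1 X12.46 Y7.21
G1 X13.56 Y9.22
G1 X13.27 Y11.50
; layer 6
G0 Z6.65
G0 X12.15 Y10.97
G1 X11.10 Y12.09
G1 X9.59 Y12.37
G1 X8.21 Y11.71
G1 X7.48 Y10.37
G1 X7.67 Y8.85
G1 X8.72 Y7.74
G1 X10.23 Y7.45
G1 X11.61 Y8.11
G1 X12.34 Y9.45
G1 X12.15 Y10.97
; layer 7
G0 Z7.76
G0 X11.03 Y10.44
G1 X10.50 Y11.00
G1 X9.75 Y11.14
G1 X9.06 Y10.81
G1 X8.69 Y10.14
G1 X8.79 Y9.38
G1 X9.32 Y8.82
G1 X10.07 Y8.68
G1 X10.76 Y9.01
G1 X11.13 Y9.68
G1 X11.03 Y10.44
M2 ; end

The solid is a regular 10-sided pyramid, base circumscribed radius ≈ 9.91 mm, apex at z ≈ 8.87 mm. Slicing at Δz = 1.11 mm — 8 equal slices spanning the solid's height, so layer i sits at z = i·h/8 — gives 7 non-empty perimeters. Each is a 10-segment closed polygon; G0 lifts to the layer z and rapids to the start vertex, then G1 traces the edges. The cross-section shrinks linearly with z (the slice at the apex is degenerate and omitted).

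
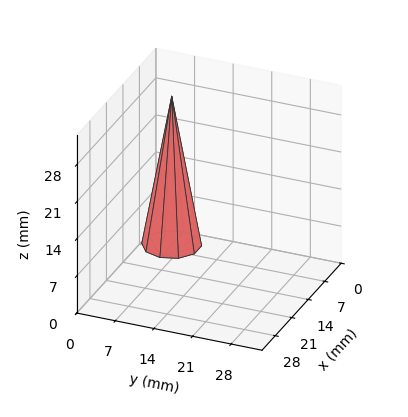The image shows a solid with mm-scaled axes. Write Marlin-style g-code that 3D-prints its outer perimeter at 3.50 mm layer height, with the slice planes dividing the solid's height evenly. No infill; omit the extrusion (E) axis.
Reading the render: the shape is a regular 10-sided pyramid, base circumscribed radius ≈ 5 mm, apex at z ≈ 28 mm (dimensions read to the nearest mm from the axis ticks). For the g-code, the solid's height is divided into equal slices at the stated Δz and each level perimeter traced with G1 moves after a G0 lift.

; perimeter-only toolpath
G21 ; units = mm
G90 ; absolute positioning
G28 ; home
; layer 1
G0 Z3.50
G0 X9.38 Y5.00
G1 X8.54 Y7.57
G1 X6.36 Y9.16
G1 X3.64 Y9.16
G1 X1.46 Y7.57
G1 X0.62 Y5.00
G1 X1.46 Y2.43
G1 X3.64 Y0.83
G1 X6.36 Y0.83
G1 X8.54 Y2.43
G1 X9.38 Y5.00
; layer 2
G0 Z7.00
G0 X8.75 Y5.00
G1 X8.04 Y7.21
G1 X6.16 Y8.57
G1 X3.84 Y8.57
G1 X1.96 Y7.21
G1 X1.25 Y5.00
G1 X1.96 Y2.79
G1 X3.84 Y1.43
G1 X6.16 Y1.43
G1 X8.04 Y2.79
G1 X8.75 Y5.00
; layer 3
G0 Z10.50
G0 X8.12 Y5.00
G1 X7.53 Y6.84
G1 X5.97 Y7.97
G1 X4.03 Y7.97
G1 X2.47 Y6.84
G1 X1.88 Y5.00
G1 X2.47 Y3.16
G1 X4.03 Y2.02
G1 X5.97 Y2.02
G1 X7.53 Y3.16
G1 X8.12 Y5.00
; layer 4
G0 Z14.00
G0 X7.50 Y5.00
G1 X7.03 Y6.47
G1 X5.78 Y7.38
G1 X4.22 Y7.38
G1 X2.98 Y6.47
G1 X2.50 Y5.00
G1 X2.98 Y3.53
G1 X4.22 Y2.62
G1 X5.78 Y2.62
G1 X7.03 Y3.53
G1 X7.50 Y5.00
; layer 5
G0 Z17.50
G0 X6.88 Y5.00
G1 X6.52 Y6.10
G1 X5.58 Y6.79
G1 X4.42 Y6.79
G1 X3.48 Y6.10
G1 X3.12 Y5.00
G1 X3.48 Y3.90
G1 X4.42 Y3.21
G1 X5.58 Y3.21
G1 X6.52 Y3.90
G1 X6.88 Y5.00
; layer 6
G0 Z21.00
G0 X6.25 Y5.00
G1 X6.01 Y5.74
G1 X5.39 Y6.19
G1 X4.61 Y6.19
G1 X3.99 Y5.74
G1 X3.75 Y5.00
G1 X3.99 Y4.26
G1 X4.61 Y3.81
G1 X5.39 Y3.81
G1 X6.01 Y4.26
G1 X6.25 Y5.00
; layer 7
G0 Z24.50
G0 X5.62 Y5.00
G1 X5.51 Y5.37
G1 X5.19 Y5.59
G1 X4.81 Y5.59
G1 X4.49 Y5.37
G1 X4.38 Y5.00
G1 X4.49 Y4.63
G1 X4.81 Y4.41
G1 X5.19 Y4.41
G1 X5.51 Y4.63
G1 X5.62 Y5.00
M2 ; end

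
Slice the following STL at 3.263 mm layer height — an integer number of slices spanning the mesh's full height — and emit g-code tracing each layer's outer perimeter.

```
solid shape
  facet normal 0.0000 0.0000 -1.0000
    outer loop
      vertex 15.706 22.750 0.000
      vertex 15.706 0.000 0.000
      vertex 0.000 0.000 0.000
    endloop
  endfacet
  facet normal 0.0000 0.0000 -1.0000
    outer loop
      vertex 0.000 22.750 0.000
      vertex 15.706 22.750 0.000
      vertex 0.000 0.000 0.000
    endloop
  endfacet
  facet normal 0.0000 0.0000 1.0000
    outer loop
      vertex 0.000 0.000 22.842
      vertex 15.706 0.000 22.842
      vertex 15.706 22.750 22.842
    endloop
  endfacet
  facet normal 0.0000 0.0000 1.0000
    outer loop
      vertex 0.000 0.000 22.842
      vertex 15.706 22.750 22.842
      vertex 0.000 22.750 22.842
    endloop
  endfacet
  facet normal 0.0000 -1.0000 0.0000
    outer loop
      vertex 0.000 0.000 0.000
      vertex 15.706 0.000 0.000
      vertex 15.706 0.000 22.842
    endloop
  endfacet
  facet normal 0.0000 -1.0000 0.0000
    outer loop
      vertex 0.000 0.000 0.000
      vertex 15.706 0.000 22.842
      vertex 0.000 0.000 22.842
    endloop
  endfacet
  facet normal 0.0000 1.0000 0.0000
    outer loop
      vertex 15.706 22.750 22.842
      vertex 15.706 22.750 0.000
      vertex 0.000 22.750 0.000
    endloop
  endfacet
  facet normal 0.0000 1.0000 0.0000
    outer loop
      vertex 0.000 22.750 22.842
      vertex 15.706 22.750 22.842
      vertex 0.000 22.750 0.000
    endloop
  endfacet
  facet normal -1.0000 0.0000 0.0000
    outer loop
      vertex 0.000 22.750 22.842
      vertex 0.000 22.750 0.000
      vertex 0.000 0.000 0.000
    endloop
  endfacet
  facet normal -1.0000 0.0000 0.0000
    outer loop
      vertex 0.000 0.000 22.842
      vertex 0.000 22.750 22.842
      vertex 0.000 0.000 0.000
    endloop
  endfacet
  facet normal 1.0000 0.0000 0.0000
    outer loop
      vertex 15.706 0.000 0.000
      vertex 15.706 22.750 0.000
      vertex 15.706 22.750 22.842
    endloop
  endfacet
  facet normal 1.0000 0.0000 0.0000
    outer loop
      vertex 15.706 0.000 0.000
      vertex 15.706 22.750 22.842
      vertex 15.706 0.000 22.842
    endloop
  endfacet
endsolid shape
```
; perimeter-only toolpath
G21 ; units = mm
G90 ; absolute positioning
G28 ; home
; layer 1
G0 Z3.263
G0 X0.000 Y0.000
G1 X15.706 Y0.000
G1 X15.706 Y22.750
G1 X0.000 Y22.750
G1 X0.000 Y0.000
; layer 2
G0 Z6.526
G0 X0.000 Y0.000
G1 X15.706 Y0.000
G1 X15.706 Y22.750
G1 X0.000 Y22.750
G1 X0.000 Y0.000
; layer 3
G0 Z9.789
G0 X0.000 Y0.000
G1 X15.706 Y0.000
G1 X15.706 Y22.750
G1 X0.000 Y22.750
G1 X0.000 Y0.000
; layer 4
G0 Z13.053
G0 X0.000 Y0.000
G1 X15.706 Y0.000
G1 X15.706 Y22.750
G1 X0.000 Y22.750
G1 X0.000 Y0.000
; layer 5
G0 Z16.316
G0 X0.000 Y0.000
G1 X15.706 Y0.000
G1 X15.706 Y22.750
G1 X0.000 Y22.750
G1 X0.000 Y0.000
; layer 6
G0 Z19.579
G0 X0.000 Y0.000
G1 X15.706 Y0.000
G1 X15.706 Y22.750
G1 X0.000 Y22.750
G1 X0.000 Y0.000
; layer 7
G0 Z22.842
G0 X0.000 Y0.000
G1 X15.706 Y0.000
G1 X15.706 Y22.750
G1 X0.000 Y22.750
G1 X0.000 Y0.000
M2 ; end

The solid is a rectangular box, roughly 15.7 × 22.8 mm footprint and 22.8 mm tall. Slicing at Δz = 3.263 mm — 7 equal slices spanning the solid's height, so layer i sits at z = i·h/7 — gives 7 non-empty perimeters. Each is a 4-segment closed polygon; G0 lifts to the layer z and rapids to the start vertex, then G1 traces the edges.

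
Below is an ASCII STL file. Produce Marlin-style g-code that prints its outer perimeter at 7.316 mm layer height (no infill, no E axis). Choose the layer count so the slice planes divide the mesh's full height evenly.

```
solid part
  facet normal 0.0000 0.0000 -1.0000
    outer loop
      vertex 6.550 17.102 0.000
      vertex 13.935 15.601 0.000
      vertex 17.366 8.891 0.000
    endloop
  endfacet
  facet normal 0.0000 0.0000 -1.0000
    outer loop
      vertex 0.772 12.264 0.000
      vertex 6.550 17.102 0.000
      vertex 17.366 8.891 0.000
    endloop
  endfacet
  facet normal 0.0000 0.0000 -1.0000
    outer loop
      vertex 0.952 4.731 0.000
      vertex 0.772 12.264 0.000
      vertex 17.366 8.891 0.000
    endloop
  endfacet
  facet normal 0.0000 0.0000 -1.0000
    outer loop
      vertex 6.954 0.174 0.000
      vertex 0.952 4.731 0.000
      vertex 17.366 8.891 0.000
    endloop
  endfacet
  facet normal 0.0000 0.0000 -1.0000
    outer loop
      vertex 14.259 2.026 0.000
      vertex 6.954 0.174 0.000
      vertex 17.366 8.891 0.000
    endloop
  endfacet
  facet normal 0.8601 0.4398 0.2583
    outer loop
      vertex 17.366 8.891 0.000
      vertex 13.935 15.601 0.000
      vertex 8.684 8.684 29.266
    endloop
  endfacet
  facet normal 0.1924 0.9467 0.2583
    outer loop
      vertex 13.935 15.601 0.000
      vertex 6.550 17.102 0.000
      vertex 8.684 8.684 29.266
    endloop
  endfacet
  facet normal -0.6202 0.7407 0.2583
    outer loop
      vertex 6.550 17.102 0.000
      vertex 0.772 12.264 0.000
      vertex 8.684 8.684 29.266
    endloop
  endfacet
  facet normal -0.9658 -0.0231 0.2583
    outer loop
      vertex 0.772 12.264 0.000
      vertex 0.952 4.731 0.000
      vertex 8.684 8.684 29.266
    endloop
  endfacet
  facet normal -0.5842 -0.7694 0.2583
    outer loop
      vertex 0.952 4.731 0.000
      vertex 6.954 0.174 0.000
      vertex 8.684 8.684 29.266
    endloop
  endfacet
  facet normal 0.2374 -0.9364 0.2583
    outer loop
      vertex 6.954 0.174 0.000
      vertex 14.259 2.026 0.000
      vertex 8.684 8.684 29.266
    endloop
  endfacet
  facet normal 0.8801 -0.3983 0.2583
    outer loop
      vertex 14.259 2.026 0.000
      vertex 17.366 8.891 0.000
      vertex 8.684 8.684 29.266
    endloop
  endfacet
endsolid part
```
; perimeter-only toolpath
G21 ; units = mm
G90 ; absolute positioning
G28 ; home
; layer 1
G0 Z7.316
G0 X15.195 Y8.839
G1 X12.622 Y13.872
G1 X7.083 Y14.997
G1 X2.750 Y11.369
G1 X2.885 Y5.719
G1 X7.386 Y2.301
G1 X12.865 Y3.690
G1 X15.195 Y8.839
; layer 2
G0 Z14.633
G0 X13.025 Y8.787
G1 X11.309 Y12.143
G1 X7.617 Y12.893
G1 X4.728 Y10.474
G1 X4.818 Y6.707
G1 X7.819 Y4.429
G1 X11.471 Y5.355
G1 X13.025 Y8.787
; layer 3
G0 Z21.950
G0 X10.854 Y8.736
G1 X9.997 Y10.413
G1 X8.151 Y10.788
G1 X6.706 Y9.579
G1 X6.751 Y7.696
G1 X8.252 Y6.557
G1 X10.078 Y7.020
G1 X10.854 Y8.736
M2 ; end

The solid is a regular 7-sided pyramid, base circumscribed radius ≈ 8.68 mm, apex at z ≈ 29.3 mm. Slicing at Δz = 7.316 mm — 4 equal slices spanning the solid's height, so layer i sits at z = i·h/4 — gives 3 non-empty perimeters. Each is a 7-segment closed polygon; G0 lifts to the layer z and rapids to the start vertex, then G1 traces the edges. The cross-section shrinks linearly with z (the slice at the apex is degenerate and omitted).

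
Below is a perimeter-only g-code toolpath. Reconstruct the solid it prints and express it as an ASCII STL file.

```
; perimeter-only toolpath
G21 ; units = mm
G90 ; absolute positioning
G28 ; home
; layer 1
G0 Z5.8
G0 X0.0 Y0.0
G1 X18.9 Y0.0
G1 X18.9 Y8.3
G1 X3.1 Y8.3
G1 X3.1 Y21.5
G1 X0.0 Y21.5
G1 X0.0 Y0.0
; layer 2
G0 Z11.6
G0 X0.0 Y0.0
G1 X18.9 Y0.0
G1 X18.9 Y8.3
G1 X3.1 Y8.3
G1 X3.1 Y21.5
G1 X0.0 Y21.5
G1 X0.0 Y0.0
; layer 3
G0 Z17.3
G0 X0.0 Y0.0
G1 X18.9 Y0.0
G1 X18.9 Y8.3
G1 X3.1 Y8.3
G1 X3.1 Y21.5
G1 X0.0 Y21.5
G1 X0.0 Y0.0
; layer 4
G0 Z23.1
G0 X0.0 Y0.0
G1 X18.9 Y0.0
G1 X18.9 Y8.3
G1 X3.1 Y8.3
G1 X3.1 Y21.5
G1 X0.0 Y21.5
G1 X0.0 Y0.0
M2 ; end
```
solid part
  facet normal 0.0000 0.0000 -1.0000
    outer loop
      vertex 18.9 8.3 0.0
      vertex 18.9 0.0 0.0
      vertex 0.0 0.0 0.0
    endloop
  endfacet
  facet normal 0.0000 0.0000 -1.0000
    outer loop
      vertex 3.1 8.3 0.0
      vertex 18.9 8.3 0.0
      vertex 0.0 0.0 0.0
    endloop
  endfacet
  facet normal 0.0000 0.0000 -1.0000
    outer loop
      vertex 3.1 21.5 0.0
      vertex 3.1 8.3 0.0
      vertex 0.0 0.0 0.0
    endloop
  endfacet
  facet normal 0.0000 0.0000 -1.0000
    outer loop
      vertex 0.0 21.5 0.0
      vertex 3.1 21.5 0.0
      vertex 0.0 0.0 0.0
    endloop
  endfacet
  facet normal 0.0000 0.0000 1.0000
    outer loop
      vertex 0.0 0.0 23.1
      vertex 18.9 0.0 23.1
      vertex 18.9 8.3 23.1
    endloop
  endfacet
  facet normal 0.0000 0.0000 1.0000
    outer loop
      vertex 0.0 0.0 23.1
      vertex 18.9 8.3 23.1
      vertex 3.1 8.3 23.1
    endloop
  endfacet
  facet normal 0.0000 0.0000 1.0000
    outer loop
      vertex 0.0 0.0 23.1
      vertex 3.1 8.3 23.1
      vertex 3.1 21.5 23.1
    endloop
  endfacet
  facet normal 0.0000 0.0000 1.0000
    outer loop
      vertex 0.0 0.0 23.1
      vertex 3.1 21.5 23.1
      vertex 0.0 21.5 23.1
    endloop
  endfacet
  facet normal 0.0000 -1.0000 0.0000
    outer loop
      vertex 0.0 0.0 0.0
      vertex 18.9 0.0 0.0
      vertex 18.9 0.0 23.1
    endloop
  endfacet
  facet normal 0.0000 -1.0000 0.0000
    outer loop
      vertex 0.0 0.0 0.0
      vertex 18.9 0.0 23.1
      vertex 0.0 0.0 23.1
    endloop
  endfacet
  facet normal 1.0000 0.0000 0.0000
    outer loop
      vertex 18.9 0.0 0.0
      vertex 18.9 8.3 0.0
      vertex 18.9 8.3 23.1
    endloop
  endfacet
  facet normal 1.0000 0.0000 0.0000
    outer loop
      vertex 18.9 0.0 0.0
      vertex 18.9 8.3 23.1
      vertex 18.9 0.0 23.1
    endloop
  endfacet
  facet normal 0.0000 1.0000 0.0000
    outer loop
      vertex 18.9 8.3 0.0
      vertex 3.1 8.3 0.0
      vertex 3.1 8.3 23.1
    endloop
  endfacet
  facet normal 0.0000 1.0000 0.0000
    outer loop
      vertex 18.9 8.3 0.0
      vertex 3.1 8.3 23.1
      vertex 18.9 8.3 23.1
    endloop
  endfacet
  facet normal 1.0000 0.0000 0.0000
    outer loop
      vertex 3.1 8.3 0.0
      vertex 3.1 21.5 0.0
      vertex 3.1 21.5 23.1
    endloop
  endfacet
  facet normal 1.0000 0.0000 0.0000
    outer loop
      vertex 3.1 8.3 0.0
      vertex 3.1 21.5 23.1
      vertex 3.1 8.3 23.1
    endloop
  endfacet
  facet normal 0.0000 1.0000 0.0000
    outer loop
      vertex 3.1 21.5 0.0
      vertex 0.0 21.5 0.0
      vertex 0.0 21.5 23.1
    endloop
  endfacet
  facet normal 0.0000 1.0000 0.0000
    outer loop
      vertex 3.1 21.5 0.0
      vertex 0.0 21.5 23.1
      vertex 3.1 21.5 23.1
    endloop
  endfacet
  facet normal -1.0000 0.0000 0.0000
    outer loop
      vertex 0.0 21.5 0.0
      vertex 0.0 0.0 0.0
      vertex 0.0 0.0 23.1
    endloop
  endfacet
  facet normal -1.0000 0.0000 0.0000
    outer loop
      vertex 0.0 21.5 0.0
      vertex 0.0 0.0 23.1
      vertex 0.0 21.5 23.1
    endloop
  endfacet
endsolid part

The G0 Z moves step by Δz≈5.8 mm. Every layer's G1 loop is the same polygon, so the solid is a straight extrusion of it from z=0 to z≈23.1. Closing with flat bottom and top caps and triangulating gives 20 facets — an L-shaped prism: outer 18.9 × 21.5 mm, arm thicknesses ≈ 8.3 mm (horizontal) and 3.1 mm (vertical), extruded 23.1 mm in z.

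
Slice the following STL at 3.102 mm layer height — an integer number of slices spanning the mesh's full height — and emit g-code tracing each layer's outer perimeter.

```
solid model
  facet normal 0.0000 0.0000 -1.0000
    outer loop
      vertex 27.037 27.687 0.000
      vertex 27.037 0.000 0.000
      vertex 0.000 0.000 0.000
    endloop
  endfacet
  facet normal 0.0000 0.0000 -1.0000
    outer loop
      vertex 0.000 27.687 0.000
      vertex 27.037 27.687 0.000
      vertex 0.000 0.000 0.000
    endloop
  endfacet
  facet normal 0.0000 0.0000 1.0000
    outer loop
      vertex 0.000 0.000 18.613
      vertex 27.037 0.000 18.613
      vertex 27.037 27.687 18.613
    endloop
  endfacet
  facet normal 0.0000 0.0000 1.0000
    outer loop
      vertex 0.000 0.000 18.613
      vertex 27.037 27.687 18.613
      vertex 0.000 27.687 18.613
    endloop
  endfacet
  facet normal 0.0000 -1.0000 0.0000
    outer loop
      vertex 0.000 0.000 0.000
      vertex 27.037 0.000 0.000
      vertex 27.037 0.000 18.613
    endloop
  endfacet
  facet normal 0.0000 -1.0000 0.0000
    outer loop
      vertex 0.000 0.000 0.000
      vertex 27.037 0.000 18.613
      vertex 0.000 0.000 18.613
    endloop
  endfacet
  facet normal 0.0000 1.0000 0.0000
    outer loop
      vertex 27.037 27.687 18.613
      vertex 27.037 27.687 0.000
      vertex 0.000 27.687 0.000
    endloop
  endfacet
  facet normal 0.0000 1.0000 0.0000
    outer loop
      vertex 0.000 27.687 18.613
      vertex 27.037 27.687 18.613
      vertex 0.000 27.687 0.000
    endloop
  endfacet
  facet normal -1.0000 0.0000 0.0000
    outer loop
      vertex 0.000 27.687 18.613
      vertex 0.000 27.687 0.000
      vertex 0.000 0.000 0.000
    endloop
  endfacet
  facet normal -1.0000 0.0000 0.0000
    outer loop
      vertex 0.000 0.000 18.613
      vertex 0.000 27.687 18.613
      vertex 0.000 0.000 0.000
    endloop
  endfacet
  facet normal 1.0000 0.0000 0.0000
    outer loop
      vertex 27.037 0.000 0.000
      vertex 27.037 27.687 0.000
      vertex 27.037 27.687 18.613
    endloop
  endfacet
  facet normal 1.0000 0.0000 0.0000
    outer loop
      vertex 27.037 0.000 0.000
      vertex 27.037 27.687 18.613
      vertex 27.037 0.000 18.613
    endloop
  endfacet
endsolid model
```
; perimeter-only toolpath
G21 ; units = mm
G90 ; absolute positioning
G28 ; home
; layer 1
G0 Z3.102
G0 X0.000 Y0.000
G1 X27.037 Y0.000
G1 X27.037 Y27.687
G1 X0.000 Y27.687
G1 X0.000 Y0.000
; layer 2
G0 Z6.204
G0 X0.000 Y0.000
G1 X27.037 Y0.000
G1 X27.037 Y27.687
G1 X0.000 Y27.687
G1 X0.000 Y0.000
; layer 3
G0 Z9.306
G0 X0.000 Y0.000
G1 X27.037 Y0.000
G1 X27.037 Y27.687
G1 X0.000 Y27.687
G1 X0.000 Y0.000
; layer 4
G0 Z12.409
G0 X0.000 Y0.000
G1 X27.037 Y0.000
G1 X27.037 Y27.687
G1 X0.000 Y27.687
G1 X0.000 Y0.000
; layer 5
G0 Z15.511
G0 X0.000 Y0.000
G1 X27.037 Y0.000
G1 X27.037 Y27.687
G1 X0.000 Y27.687
G1 X0.000 Y0.000
; layer 6
G0 Z18.613
G0 X0.000 Y0.000
G1 X27.037 Y0.000
G1 X27.037 Y27.687
G1 X0.000 Y27.687
G1 X0.000 Y0.000
M2 ; end

The solid is a rectangular box, roughly 27 × 27.7 mm footprint and 18.6 mm tall. Slicing at Δz = 3.102 mm — 6 equal slices spanning the solid's height, so layer i sits at z = i·h/6 — gives 6 non-empty perimeters. Each is a 4-segment closed polygon; G0 lifts to the layer z and rapids to the start vertex, then G1 traces the edges.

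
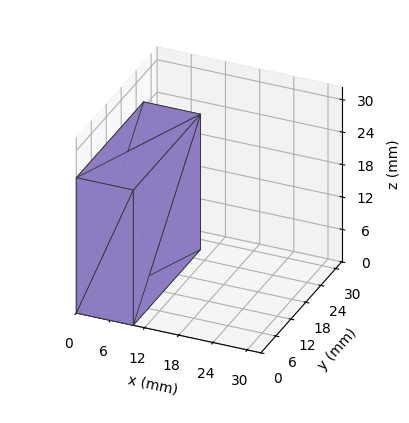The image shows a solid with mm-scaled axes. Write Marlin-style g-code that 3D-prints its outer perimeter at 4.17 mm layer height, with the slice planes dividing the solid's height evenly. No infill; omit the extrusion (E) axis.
Reading the render: the shape is a rectangular box, roughly 10 × 27 mm footprint and 25 mm tall (dimensions read to the nearest mm from the axis ticks). For the g-code, the solid's height is divided into equal slices at the stated Δz and each level perimeter traced with G1 moves after a G0 lift.

; perimeter-only toolpath
G21 ; units = mm
G90 ; absolute positioning
G28 ; home
; layer 1
G0 Z4.17
G0 X0.00 Y0.00
G1 X10.00 Y0.00
G1 X10.00 Y27.00
G1 X0.00 Y27.00
G1 X0.00 Y0.00
; layer 2
G0 Z8.33
G0 X0.00 Y0.00
G1 X10.00 Y0.00
G1 X10.00 Y27.00
G1 X0.00 Y27.00
G1 X0.00 Y0.00
; layer 3
G0 Z12.50
G0 X0.00 Y0.00
G1 X10.00 Y0.00
G1 X10.00 Y27.00
G1 X0.00 Y27.00
G1 X0.00 Y0.00
; layer 4
G0 Z16.67
G0 X0.00 Y0.00
G1 X10.00 Y0.00
G1 X10.00 Y27.00
G1 X0.00 Y27.00
G1 X0.00 Y0.00
; layer 5
G0 Z20.83
G0 X0.00 Y0.00
G1 X10.00 Y0.00
G1 X10.00 Y27.00
G1 X0.00 Y27.00
G1 X0.00 Y0.00
; layer 6
G0 Z25.00
G0 X0.00 Y0.00
G1 X10.00 Y0.00
G1 X10.00 Y27.00
G1 X0.00 Y27.00
G1 X0.00 Y0.00
M2 ; end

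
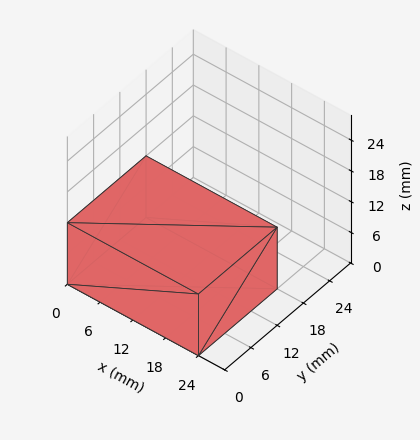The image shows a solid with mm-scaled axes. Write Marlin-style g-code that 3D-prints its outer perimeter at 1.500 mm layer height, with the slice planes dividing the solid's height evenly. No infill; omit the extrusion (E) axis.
Reading the render: the shape is a rectangular box, roughly 24 × 18 mm footprint and 12 mm tall (dimensions read to the nearest mm from the axis ticks). For the g-code, the solid's height is divided into equal slices at the stated Δz and each level perimeter traced with G1 moves after a G0 lift.

; perimeter-only toolpath
G21 ; units = mm
G90 ; absolute positioning
G28 ; home
; layer 1
G0 Z1.500
G0 X0.000 Y0.000
G1 X24.000 Y0.000
G1 X24.000 Y18.000
G1 X0.000 Y18.000
G1 X0.000 Y0.000
; layer 2
G0 Z3.000
G0 X0.000 Y0.000
G1 X24.000 Y0.000
G1 X24.000 Y18.000
G1 X0.000 Y18.000
G1 X0.000 Y0.000
; layer 3
G0 Z4.500
G0 X0.000 Y0.000
G1 X24.000 Y0.000
G1 X24.000 Y18.000
G1 X0.000 Y18.000
G1 X0.000 Y0.000
; layer 4
G0 Z6.000
G0 X0.000 Y0.000
G1 X24.000 Y0.000
G1 X24.000 Y18.000
G1 X0.000 Y18.000
G1 X0.000 Y0.000
; layer 5
G0 Z7.500
G0 X0.000 Y0.000
G1 X24.000 Y0.000
G1 X24.000 Y18.000
G1 X0.000 Y18.000
G1 X0.000 Y0.000
; layer 6
G0 Z9.000
G0 X0.000 Y0.000
G1 X24.000 Y0.000
G1 X24.000 Y18.000
G1 X0.000 Y18.000
G1 X0.000 Y0.000
; layer 7
G0 Z10.500
G0 X0.000 Y0.000
G1 X24.000 Y0.000
G1 X24.000 Y18.000
G1 X0.000 Y18.000
G1 X0.000 Y0.000
; layer 8
G0 Z12.000
G0 X0.000 Y0.000
G1 X24.000 Y0.000
G1 X24.000 Y18.000
G1 X0.000 Y18.000
G1 X0.000 Y0.000
M2 ; end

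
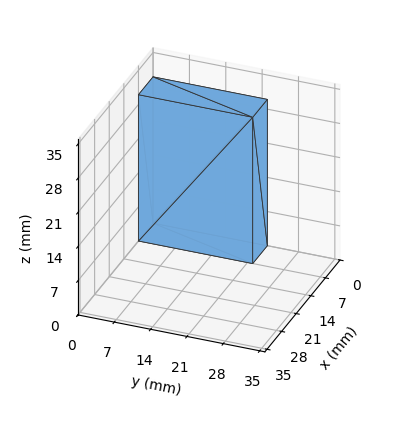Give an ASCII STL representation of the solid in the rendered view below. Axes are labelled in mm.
Reading the render: the shape is a rectangular box, roughly 7 × 22 mm footprint and 30 mm tall (dimensions read to the nearest mm from the axis ticks). For the STL, each face is triangulated and given an outward normal.

solid part
  facet normal 0.0000 0.0000 -1.0000
    outer loop
      vertex 7.0 22.0 0.0
      vertex 7.0 0.0 0.0
      vertex 0.0 0.0 0.0
    endloop
  endfacet
  facet normal 0.0000 0.0000 -1.0000
    outer loop
      vertex 0.0 22.0 0.0
      vertex 7.0 22.0 0.0
      vertex 0.0 0.0 0.0
    endloop
  endfacet
  facet normal 0.0000 0.0000 1.0000
    outer loop
      vertex 0.0 0.0 30.0
      vertex 7.0 0.0 30.0
      vertex 7.0 22.0 30.0
    endloop
  endfacet
  facet normal 0.0000 0.0000 1.0000
    outer loop
      vertex 0.0 0.0 30.0
      vertex 7.0 22.0 30.0
      vertex 0.0 22.0 30.0
    endloop
  endfacet
  facet normal 0.0000 -1.0000 0.0000
    outer loop
      vertex 0.0 0.0 0.0
      vertex 7.0 0.0 0.0
      vertex 7.0 0.0 30.0
    endloop
  endfacet
  facet normal 0.0000 -1.0000 0.0000
    outer loop
      vertex 0.0 0.0 0.0
      vertex 7.0 0.0 30.0
      vertex 0.0 0.0 30.0
    endloop
  endfacet
  facet normal 0.0000 1.0000 0.0000
    outer loop
      vertex 7.0 22.0 30.0
      vertex 7.0 22.0 0.0
      vertex 0.0 22.0 0.0
    endloop
  endfacet
  facet normal 0.0000 1.0000 0.0000
    outer loop
      vertex 0.0 22.0 30.0
      vertex 7.0 22.0 30.0
      vertex 0.0 22.0 0.0
    endloop
  endfacet
  facet normal -1.0000 0.0000 0.0000
    outer loop
      vertex 0.0 22.0 30.0
      vertex 0.0 22.0 0.0
      vertex 0.0 0.0 0.0
    endloop
  endfacet
  facet normal -1.0000 0.0000 0.0000
    outer loop
      vertex 0.0 0.0 30.0
      vertex 0.0 22.0 30.0
      vertex 0.0 0.0 0.0
    endloop
  endfacet
  facet normal 1.0000 0.0000 0.0000
    outer loop
      vertex 7.0 0.0 0.0
      vertex 7.0 22.0 0.0
      vertex 7.0 22.0 30.0
    endloop
  endfacet
  facet normal 1.0000 0.0000 0.0000
    outer loop
      vertex 7.0 0.0 0.0
      vertex 7.0 22.0 30.0
      vertex 7.0 0.0 30.0
    endloop
  endfacet
endsolid part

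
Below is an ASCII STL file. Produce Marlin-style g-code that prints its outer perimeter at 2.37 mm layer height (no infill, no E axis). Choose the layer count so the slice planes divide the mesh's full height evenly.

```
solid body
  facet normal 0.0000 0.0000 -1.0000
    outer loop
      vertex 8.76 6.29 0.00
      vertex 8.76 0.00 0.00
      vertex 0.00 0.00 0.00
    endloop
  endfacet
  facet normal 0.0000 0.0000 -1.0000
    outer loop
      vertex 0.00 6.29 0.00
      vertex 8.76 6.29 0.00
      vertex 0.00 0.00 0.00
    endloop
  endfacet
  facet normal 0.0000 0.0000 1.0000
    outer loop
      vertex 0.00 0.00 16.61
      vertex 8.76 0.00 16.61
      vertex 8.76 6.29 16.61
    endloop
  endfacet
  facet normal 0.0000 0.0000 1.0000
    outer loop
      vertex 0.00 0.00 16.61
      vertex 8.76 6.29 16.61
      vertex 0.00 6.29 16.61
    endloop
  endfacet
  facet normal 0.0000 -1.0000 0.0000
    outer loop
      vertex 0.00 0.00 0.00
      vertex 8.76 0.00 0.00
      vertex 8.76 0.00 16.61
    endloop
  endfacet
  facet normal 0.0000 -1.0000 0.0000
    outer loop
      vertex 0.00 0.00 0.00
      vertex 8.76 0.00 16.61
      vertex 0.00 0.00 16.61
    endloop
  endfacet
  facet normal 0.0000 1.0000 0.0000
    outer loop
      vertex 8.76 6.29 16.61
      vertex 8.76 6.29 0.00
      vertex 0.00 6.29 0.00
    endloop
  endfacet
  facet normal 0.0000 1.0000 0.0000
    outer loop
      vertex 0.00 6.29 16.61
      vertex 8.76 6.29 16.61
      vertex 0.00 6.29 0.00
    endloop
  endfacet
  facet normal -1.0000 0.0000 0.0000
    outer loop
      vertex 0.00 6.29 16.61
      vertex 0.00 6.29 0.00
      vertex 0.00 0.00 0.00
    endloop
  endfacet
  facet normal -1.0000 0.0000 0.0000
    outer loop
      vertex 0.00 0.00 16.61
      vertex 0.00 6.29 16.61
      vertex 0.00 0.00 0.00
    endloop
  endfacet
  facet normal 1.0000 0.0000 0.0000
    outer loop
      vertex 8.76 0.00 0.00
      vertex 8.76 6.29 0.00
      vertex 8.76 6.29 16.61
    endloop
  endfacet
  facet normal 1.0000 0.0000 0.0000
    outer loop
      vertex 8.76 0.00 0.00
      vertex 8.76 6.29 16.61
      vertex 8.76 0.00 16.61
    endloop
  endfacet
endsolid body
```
; perimeter-only toolpath
G21 ; units = mm
G90 ; absolute positioning
G28 ; home
; layer 1
G0 Z2.37
G0 X0.00 Y0.00
G1 X8.76 Y0.00
G1 X8.76 Y6.29
G1 X0.00 Y6.29
G1 X0.00 Y0.00
; layer 2
G0 Z4.75
G0 X0.00 Y0.00
G1 X8.76 Y0.00
G1 X8.76 Y6.29
G1 X0.00 Y6.29
G1 X0.00 Y0.00
; layer 3
G0 Z7.12
G0 X0.00 Y0.00
G1 X8.76 Y0.00
G1 X8.76 Y6.29
G1 X0.00 Y6.29
G1 X0.00 Y0.00
; layer 4
G0 Z9.49
G0 X0.00 Y0.00
G1 X8.76 Y0.00
G1 X8.76 Y6.29
G1 X0.00 Y6.29
G1 X0.00 Y0.00
; layer 5
G0 Z11.86
G0 X0.00 Y0.00
G1 X8.76 Y0.00
G1 X8.76 Y6.29
G1 X0.00 Y6.29
G1 X0.00 Y0.00
; layer 6
G0 Z14.24
G0 X0.00 Y0.00
G1 X8.76 Y0.00
G1 X8.76 Y6.29
G1 X0.00 Y6.29
G1 X0.00 Y0.00
; layer 7
G0 Z16.61
G0 X0.00 Y0.00
G1 X8.76 Y0.00
G1 X8.76 Y6.29
G1 X0.00 Y6.29
G1 X0.00 Y0.00
M2 ; end

The solid is a rectangular box, roughly 8.76 × 6.29 mm footprint and 16.6 mm tall. Slicing at Δz = 2.37 mm — 7 equal slices spanning the solid's height, so layer i sits at z = i·h/7 — gives 7 non-empty perimeters. Each is a 4-segment closed polygon; G0 lifts to the layer z and rapids to the start vertex, then G1 traces the edges.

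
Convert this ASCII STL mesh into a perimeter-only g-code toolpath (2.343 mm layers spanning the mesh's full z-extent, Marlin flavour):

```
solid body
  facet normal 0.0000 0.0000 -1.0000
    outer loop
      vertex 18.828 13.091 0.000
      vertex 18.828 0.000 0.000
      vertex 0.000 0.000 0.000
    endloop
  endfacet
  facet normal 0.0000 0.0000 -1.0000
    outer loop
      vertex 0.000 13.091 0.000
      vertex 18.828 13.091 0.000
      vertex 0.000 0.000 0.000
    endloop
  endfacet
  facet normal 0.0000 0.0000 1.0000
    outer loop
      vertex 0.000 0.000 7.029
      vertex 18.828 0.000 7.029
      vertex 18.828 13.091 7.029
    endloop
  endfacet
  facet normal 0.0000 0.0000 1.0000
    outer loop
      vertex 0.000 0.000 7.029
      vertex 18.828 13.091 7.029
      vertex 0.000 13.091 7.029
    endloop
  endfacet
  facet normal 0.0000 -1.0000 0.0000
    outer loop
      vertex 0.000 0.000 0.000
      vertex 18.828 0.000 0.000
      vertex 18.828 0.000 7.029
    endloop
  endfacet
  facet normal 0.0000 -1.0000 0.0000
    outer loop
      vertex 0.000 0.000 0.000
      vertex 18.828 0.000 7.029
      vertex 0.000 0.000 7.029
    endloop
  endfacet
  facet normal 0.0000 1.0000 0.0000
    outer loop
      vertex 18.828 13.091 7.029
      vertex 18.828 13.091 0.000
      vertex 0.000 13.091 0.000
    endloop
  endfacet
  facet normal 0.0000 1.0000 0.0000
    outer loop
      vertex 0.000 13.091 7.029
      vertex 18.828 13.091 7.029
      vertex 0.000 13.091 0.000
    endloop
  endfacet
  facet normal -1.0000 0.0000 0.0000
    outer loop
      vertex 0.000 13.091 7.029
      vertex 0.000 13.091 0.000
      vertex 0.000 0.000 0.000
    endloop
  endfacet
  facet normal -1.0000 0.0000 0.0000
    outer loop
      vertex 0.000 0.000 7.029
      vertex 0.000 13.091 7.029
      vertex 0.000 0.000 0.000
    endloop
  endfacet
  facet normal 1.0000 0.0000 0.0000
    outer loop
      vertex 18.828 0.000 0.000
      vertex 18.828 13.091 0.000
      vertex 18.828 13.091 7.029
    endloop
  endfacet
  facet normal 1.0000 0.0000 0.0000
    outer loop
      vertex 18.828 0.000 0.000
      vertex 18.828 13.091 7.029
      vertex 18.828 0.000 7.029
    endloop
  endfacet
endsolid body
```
; perimeter-only toolpath
G21 ; units = mm
G90 ; absolute positioning
G28 ; home
; layer 1
G0 Z2.343
G0 X0.000 Y0.000
G1 X18.828 Y0.000
G1 X18.828 Y13.091
G1 X0.000 Y13.091
G1 X0.000 Y0.000
; layer 2
G0 Z4.686
G0 X0.000 Y0.000
G1 X18.828 Y0.000
G1 X18.828 Y13.091
G1 X0.000 Y13.091
G1 X0.000 Y0.000
; layer 3
G0 Z7.029
G0 X0.000 Y0.000
G1 X18.828 Y0.000
G1 X18.828 Y13.091
G1 X0.000 Y13.091
G1 X0.000 Y0.000
M2 ; end

The solid is a rectangular box, roughly 18.8 × 13.1 mm footprint and 7.03 mm tall. Slicing at Δz = 2.343 mm — 3 equal slices spanning the solid's height, so layer i sits at z = i·h/3 — gives 3 non-empty perimeters. Each is a 4-segment closed polygon; G0 lifts to the layer z and rapids to the start vertex, then G1 traces the edges.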